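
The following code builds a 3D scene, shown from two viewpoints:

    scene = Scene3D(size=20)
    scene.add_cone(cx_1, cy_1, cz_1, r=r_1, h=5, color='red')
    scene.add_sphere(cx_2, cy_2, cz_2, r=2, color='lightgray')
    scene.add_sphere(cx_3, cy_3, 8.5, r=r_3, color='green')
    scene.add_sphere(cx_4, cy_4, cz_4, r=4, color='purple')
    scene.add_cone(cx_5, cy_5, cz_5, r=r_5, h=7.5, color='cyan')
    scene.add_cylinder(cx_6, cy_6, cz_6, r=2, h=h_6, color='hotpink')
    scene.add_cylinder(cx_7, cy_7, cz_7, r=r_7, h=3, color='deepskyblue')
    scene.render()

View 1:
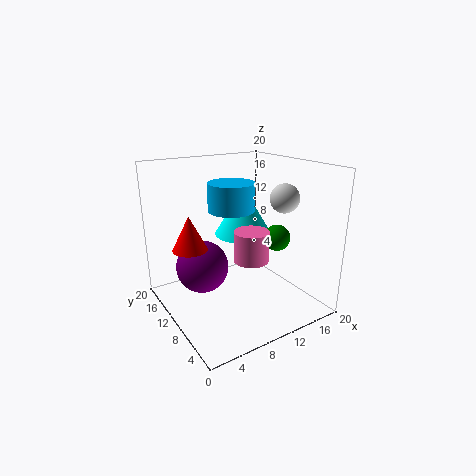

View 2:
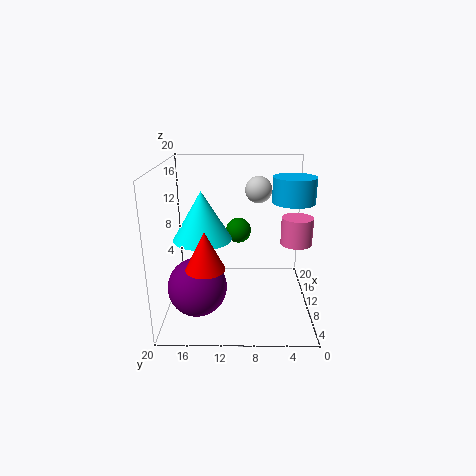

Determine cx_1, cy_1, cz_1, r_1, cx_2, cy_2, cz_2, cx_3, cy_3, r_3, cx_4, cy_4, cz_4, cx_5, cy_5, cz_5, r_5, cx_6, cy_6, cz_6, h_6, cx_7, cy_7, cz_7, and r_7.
cx_1 = 4.5
cy_1 = 14
cz_1 = 8
r_1 = 2.5
cx_2 = 15.5
cy_2 = 7
cz_2 = 15.5
cx_3 = 17
cy_3 = 10
r_3 = 2
cx_4 = 7
cy_4 = 15.5
cz_4 = 4
cx_5 = 14.5
cy_5 = 15.5
cz_5 = 8
r_5 = 4.5
cx_6 = 7
cy_6 = 2.5
cz_6 = 10.5
h_6 = 3.5
cx_7 = 5
cy_7 = 3.5
cz_7 = 16.5
r_7 = 2.5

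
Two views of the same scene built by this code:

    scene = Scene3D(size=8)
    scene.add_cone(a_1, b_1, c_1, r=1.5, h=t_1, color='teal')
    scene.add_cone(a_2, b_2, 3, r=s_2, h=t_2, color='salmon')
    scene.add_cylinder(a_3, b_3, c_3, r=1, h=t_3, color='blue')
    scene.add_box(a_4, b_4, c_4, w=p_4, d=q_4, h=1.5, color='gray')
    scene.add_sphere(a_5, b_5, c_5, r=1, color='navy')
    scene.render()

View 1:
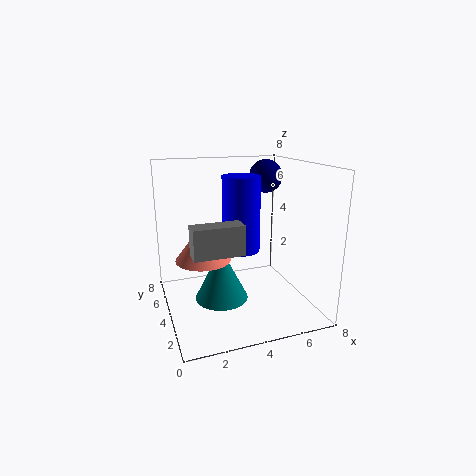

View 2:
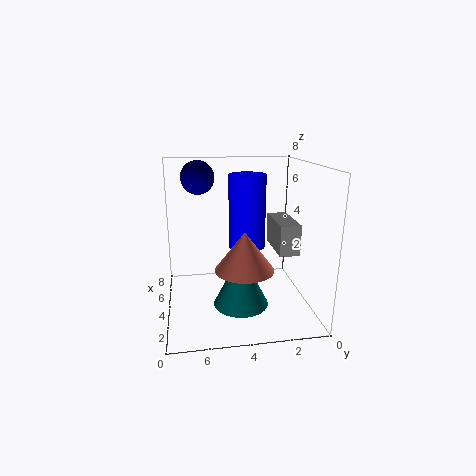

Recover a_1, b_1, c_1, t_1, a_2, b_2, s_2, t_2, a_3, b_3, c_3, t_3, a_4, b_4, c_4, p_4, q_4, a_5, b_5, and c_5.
a_1 = 3; b_1 = 4; c_1 = 0.5; t_1 = 3; a_2 = 2; b_2 = 4; s_2 = 1.5; t_2 = 2; a_3 = 4; b_3 = 3.5; c_3 = 3.5; t_3 = 4; a_4 = 1; b_4 = 1.5; c_4 = 4; p_4 = 2.5; q_4 = 1; a_5 = 6.5; b_5 = 6; c_5 = 7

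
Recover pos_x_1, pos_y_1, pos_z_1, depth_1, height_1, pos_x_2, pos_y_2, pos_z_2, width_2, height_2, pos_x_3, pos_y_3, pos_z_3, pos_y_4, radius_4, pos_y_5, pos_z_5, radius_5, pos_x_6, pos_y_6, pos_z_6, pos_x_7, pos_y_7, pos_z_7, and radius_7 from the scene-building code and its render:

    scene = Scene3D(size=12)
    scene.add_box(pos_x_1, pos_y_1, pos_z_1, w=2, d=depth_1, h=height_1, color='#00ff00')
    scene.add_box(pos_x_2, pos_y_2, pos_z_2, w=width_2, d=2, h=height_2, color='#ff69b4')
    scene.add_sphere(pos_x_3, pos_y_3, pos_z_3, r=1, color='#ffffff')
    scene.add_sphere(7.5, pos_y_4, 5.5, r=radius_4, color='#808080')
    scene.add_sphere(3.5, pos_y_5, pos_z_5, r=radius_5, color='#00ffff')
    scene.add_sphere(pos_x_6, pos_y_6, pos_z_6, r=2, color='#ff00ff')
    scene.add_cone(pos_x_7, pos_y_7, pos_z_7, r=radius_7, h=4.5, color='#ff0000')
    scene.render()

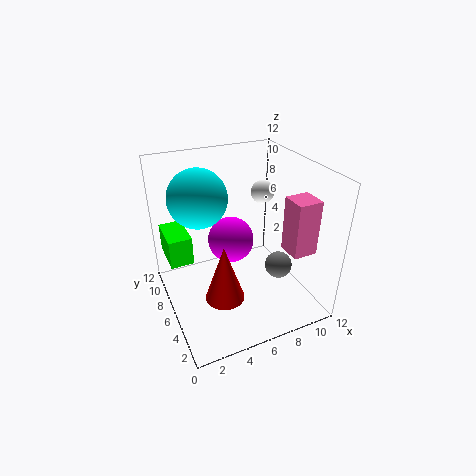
pos_x_1 = 0.5; pos_y_1 = 7.5; pos_z_1 = 3.5; depth_1 = 3.5; height_1 = 2.5; pos_x_2 = 9; pos_y_2 = 2; pos_z_2 = 5.5; width_2 = 2; height_2 = 4.5; pos_x_3 = 9; pos_y_3 = 7.5; pos_z_3 = 9; pos_y_4 = 2; radius_4 = 1; pos_y_5 = 8.5; pos_z_5 = 9; radius_5 = 2.5; pos_x_6 = 6; pos_y_6 = 7.5; pos_z_6 = 5; pos_x_7 = 3.5; pos_y_7 = 3; pos_z_7 = 3; radius_7 = 1.5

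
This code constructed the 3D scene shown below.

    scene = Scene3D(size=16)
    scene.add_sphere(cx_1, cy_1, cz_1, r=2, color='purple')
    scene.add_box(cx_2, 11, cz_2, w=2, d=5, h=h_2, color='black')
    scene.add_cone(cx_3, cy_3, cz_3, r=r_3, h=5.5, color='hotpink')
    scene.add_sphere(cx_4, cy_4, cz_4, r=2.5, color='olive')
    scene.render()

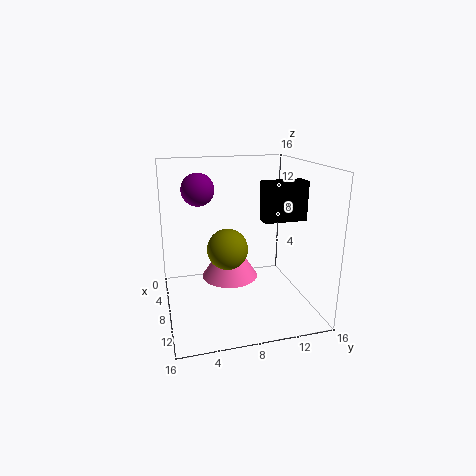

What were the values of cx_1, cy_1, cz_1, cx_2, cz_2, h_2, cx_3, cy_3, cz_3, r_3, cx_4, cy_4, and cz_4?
cx_1 = 2.5
cy_1 = 4.5
cz_1 = 12.5
cx_2 = 6.5
cz_2 = 9.5
h_2 = 4.5
cx_3 = 4
cy_3 = 8
cz_3 = 1.5
r_3 = 3.5
cx_4 = 5
cy_4 = 7.5
cz_4 = 5.5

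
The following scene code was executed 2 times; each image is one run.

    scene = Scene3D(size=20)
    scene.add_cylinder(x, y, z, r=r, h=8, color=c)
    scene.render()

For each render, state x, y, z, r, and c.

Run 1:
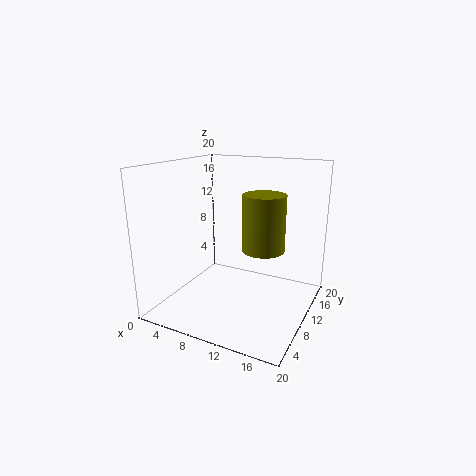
x = 13, y = 12, z = 8, r = 3, c = 'olive'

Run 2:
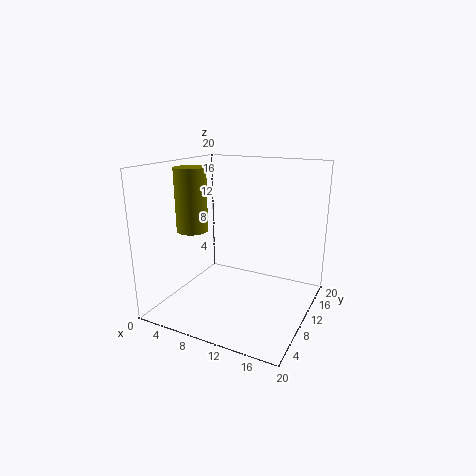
x = 6, y = 5, z = 12, r = 2, c = 'olive'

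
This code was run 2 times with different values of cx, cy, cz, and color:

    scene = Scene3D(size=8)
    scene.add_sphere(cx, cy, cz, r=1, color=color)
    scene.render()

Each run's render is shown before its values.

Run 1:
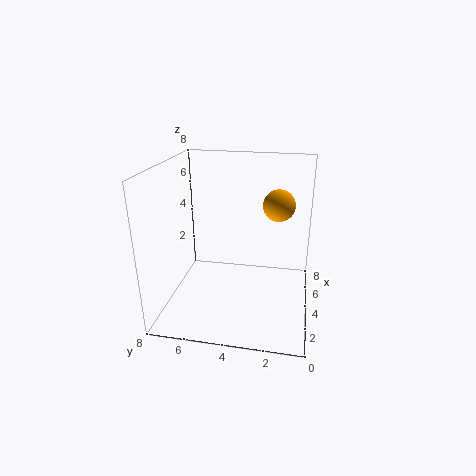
cx = 7; cy = 2; cz = 5; color = 'orange'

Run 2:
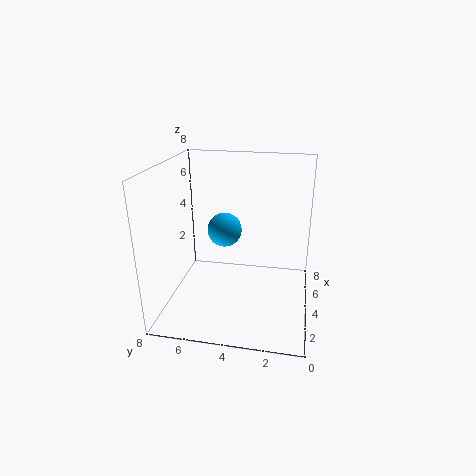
cx = 5; cy = 5; cz = 4; color = 'deepskyblue'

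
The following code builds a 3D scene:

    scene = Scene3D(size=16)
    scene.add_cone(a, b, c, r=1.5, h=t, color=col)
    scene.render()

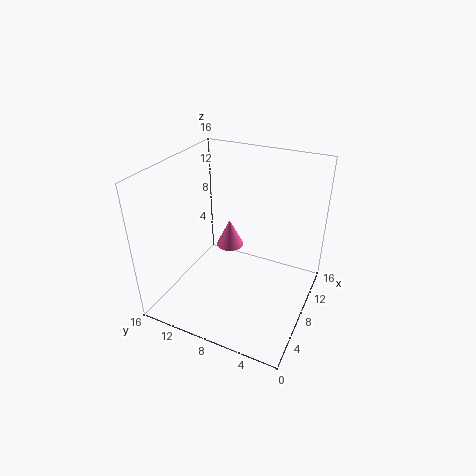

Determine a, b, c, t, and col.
a = 8; b = 9; c = 7; t = 3; col = 'hotpink'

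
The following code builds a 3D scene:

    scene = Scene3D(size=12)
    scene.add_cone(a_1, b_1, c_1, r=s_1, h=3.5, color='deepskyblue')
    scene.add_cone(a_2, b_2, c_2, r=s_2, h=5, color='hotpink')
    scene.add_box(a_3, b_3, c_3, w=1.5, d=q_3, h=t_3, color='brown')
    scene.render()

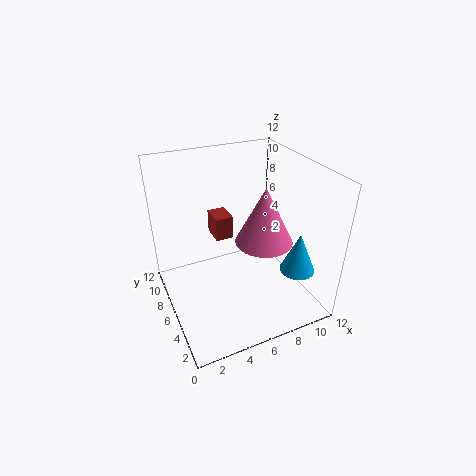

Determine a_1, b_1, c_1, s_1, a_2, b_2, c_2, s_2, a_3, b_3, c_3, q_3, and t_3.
a_1 = 10.5; b_1 = 3.5; c_1 = 3; s_1 = 1.5; a_2 = 8.5; b_2 = 6; c_2 = 5; s_2 = 2.5; a_3 = 4.5; b_3 = 7; c_3 = 5.5; q_3 = 2; t_3 = 2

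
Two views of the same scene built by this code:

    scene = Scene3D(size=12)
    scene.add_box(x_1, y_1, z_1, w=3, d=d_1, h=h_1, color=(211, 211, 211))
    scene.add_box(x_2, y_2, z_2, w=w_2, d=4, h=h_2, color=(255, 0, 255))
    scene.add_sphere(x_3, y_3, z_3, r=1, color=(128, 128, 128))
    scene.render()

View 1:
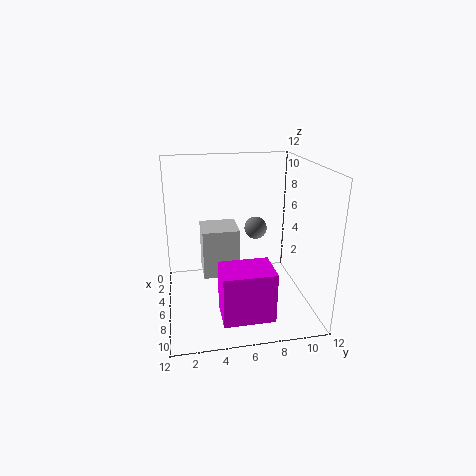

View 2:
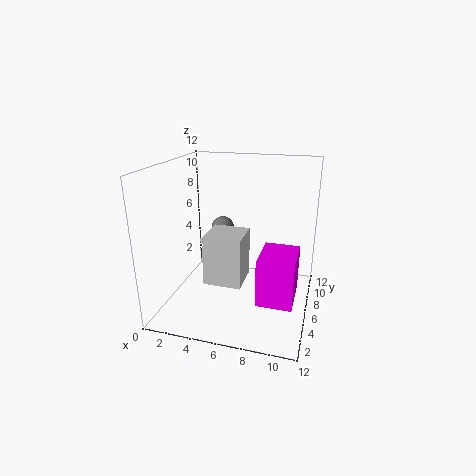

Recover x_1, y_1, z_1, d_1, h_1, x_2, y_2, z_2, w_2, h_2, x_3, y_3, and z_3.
x_1 = 4, y_1 = 3, z_1 = 3, d_1 = 3, h_1 = 4, x_2 = 8, y_2 = 4, z_2 = 1, w_2 = 3, h_2 = 4, x_3 = 4, y_3 = 8, z_3 = 6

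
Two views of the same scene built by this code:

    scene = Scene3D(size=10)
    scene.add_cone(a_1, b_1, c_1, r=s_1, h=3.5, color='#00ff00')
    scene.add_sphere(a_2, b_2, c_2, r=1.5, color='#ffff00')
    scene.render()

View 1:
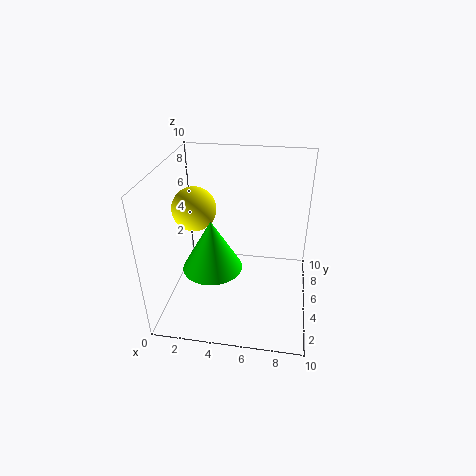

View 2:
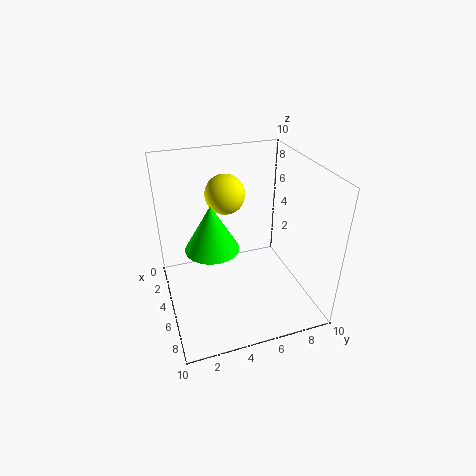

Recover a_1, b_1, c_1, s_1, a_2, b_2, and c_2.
a_1 = 3.5; b_1 = 3.5; c_1 = 3.5; s_1 = 2; a_2 = 2; b_2 = 5; c_2 = 7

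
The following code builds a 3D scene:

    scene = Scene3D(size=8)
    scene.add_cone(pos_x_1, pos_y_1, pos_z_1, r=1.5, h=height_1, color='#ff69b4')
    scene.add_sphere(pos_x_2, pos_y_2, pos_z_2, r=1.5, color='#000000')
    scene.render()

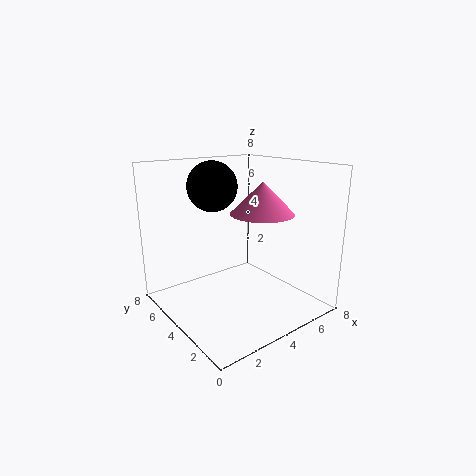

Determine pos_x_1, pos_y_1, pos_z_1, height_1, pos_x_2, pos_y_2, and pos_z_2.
pos_x_1 = 3.5; pos_y_1 = 1.5; pos_z_1 = 6; height_1 = 1.5; pos_x_2 = 4; pos_y_2 = 6.5; pos_z_2 = 6.5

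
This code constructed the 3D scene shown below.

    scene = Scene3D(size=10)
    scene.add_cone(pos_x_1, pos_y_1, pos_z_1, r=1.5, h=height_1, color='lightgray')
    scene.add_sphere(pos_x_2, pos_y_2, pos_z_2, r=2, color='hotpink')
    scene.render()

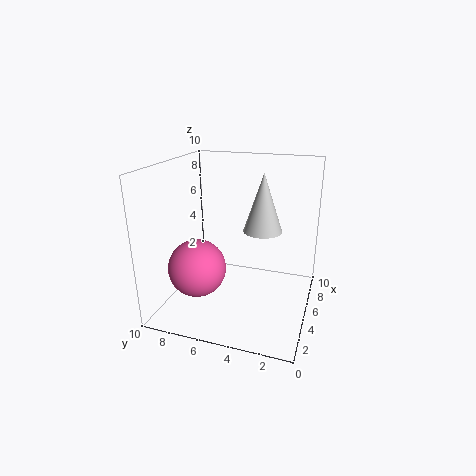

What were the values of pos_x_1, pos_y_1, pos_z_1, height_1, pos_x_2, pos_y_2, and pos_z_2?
pos_x_1 = 8; pos_y_1 = 4; pos_z_1 = 4.5; height_1 = 4.5; pos_x_2 = 3.5; pos_y_2 = 7.5; pos_z_2 = 3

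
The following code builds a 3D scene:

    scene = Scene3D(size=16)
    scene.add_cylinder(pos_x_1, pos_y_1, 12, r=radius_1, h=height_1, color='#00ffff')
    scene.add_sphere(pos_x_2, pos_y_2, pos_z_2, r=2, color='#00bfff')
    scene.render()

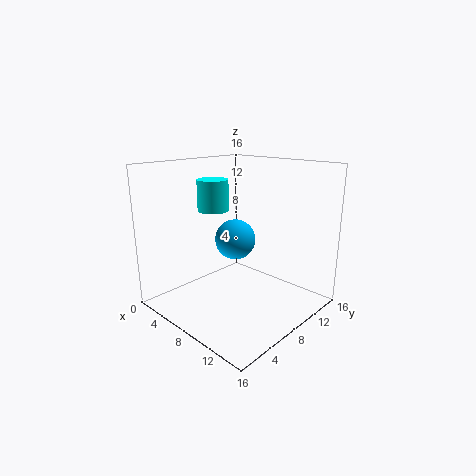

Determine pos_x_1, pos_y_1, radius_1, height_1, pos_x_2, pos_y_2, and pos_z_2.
pos_x_1 = 8.5; pos_y_1 = 4; radius_1 = 1.5; height_1 = 3; pos_x_2 = 10; pos_y_2 = 5.5; pos_z_2 = 9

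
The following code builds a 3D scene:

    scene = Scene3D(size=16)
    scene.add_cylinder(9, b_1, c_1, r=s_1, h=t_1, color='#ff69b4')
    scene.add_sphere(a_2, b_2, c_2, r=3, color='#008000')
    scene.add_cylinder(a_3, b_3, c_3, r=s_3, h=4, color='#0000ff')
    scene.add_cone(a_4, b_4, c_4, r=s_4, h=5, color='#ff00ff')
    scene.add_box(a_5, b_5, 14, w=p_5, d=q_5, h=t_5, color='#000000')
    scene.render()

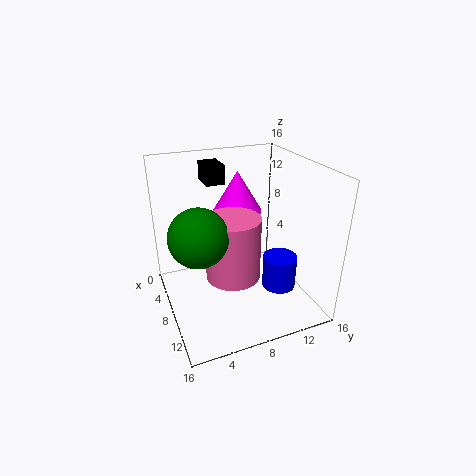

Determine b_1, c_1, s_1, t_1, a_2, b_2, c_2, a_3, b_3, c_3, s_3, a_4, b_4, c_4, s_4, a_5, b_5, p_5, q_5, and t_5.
b_1 = 7
c_1 = 4
s_1 = 3
t_1 = 7
a_2 = 10
b_2 = 3
c_2 = 10
a_3 = 9
b_3 = 13
c_3 = 1
s_3 = 2
a_4 = 3
b_4 = 10
c_4 = 9
s_4 = 3
a_5 = 4
b_5 = 5
p_5 = 3
q_5 = 2
t_5 = 2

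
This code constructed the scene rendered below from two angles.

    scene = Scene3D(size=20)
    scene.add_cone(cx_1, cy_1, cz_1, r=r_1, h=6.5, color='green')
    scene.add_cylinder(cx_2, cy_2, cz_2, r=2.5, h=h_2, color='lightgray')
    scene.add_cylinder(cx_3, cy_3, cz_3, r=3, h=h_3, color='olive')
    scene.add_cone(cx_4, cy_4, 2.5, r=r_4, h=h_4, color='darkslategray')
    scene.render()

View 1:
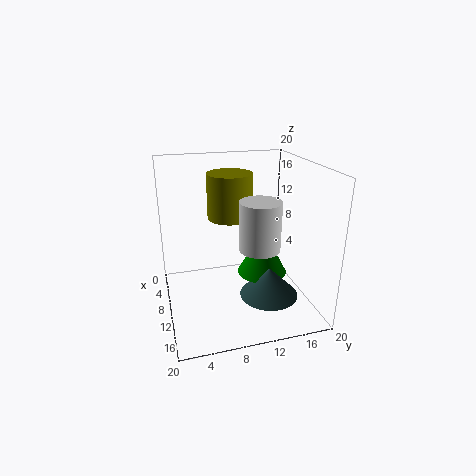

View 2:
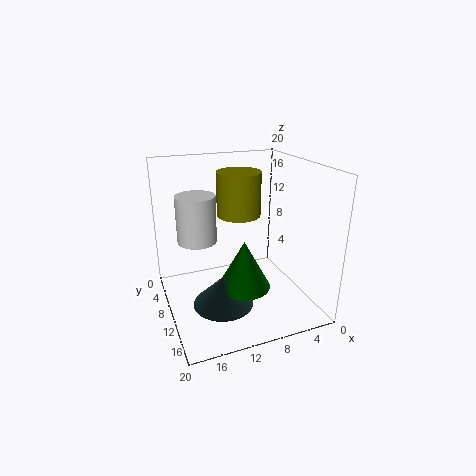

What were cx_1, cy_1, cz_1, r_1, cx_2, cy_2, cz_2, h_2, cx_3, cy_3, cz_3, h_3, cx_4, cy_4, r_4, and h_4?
cx_1 = 10.5, cy_1 = 13.5, cz_1 = 4.5, r_1 = 3.5, cx_2 = 16, cy_2 = 11, cz_2 = 11, h_2 = 6, cx_3 = 9.5, cy_3 = 9, cz_3 = 13, h_3 = 6, cx_4 = 13.5, cy_4 = 13.5, r_4 = 4, h_4 = 4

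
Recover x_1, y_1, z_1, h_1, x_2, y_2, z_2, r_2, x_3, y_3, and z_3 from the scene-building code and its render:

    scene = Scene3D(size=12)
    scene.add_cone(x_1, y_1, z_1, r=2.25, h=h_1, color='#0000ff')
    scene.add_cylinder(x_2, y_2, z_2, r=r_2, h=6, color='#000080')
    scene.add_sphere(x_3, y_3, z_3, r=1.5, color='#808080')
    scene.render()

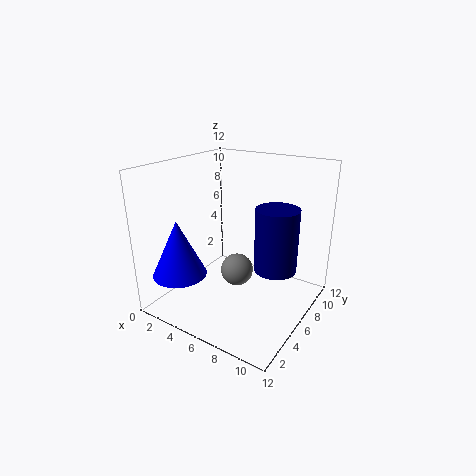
x_1 = 2.25; y_1 = 2.75; z_1 = 3; h_1 = 4.75; x_2 = 7.75; y_2 = 9.75; z_2 = 1.75; r_2 = 2; x_3 = 4.75; y_3 = 7.75; z_3 = 1.75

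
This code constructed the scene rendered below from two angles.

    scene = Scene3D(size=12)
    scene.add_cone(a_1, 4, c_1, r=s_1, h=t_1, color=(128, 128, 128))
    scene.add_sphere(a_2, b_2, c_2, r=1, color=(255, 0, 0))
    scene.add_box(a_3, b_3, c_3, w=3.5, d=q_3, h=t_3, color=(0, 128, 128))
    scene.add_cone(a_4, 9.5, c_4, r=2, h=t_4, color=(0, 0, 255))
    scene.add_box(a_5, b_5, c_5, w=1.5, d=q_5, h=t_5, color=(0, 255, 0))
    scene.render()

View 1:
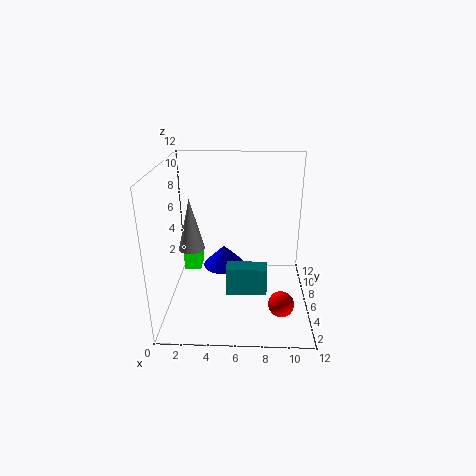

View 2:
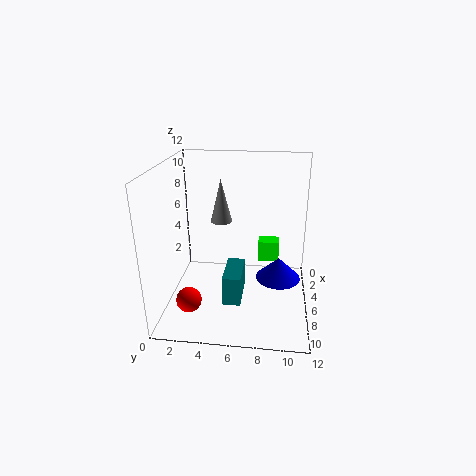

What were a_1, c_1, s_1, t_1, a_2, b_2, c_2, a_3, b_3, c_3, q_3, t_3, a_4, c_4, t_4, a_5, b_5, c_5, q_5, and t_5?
a_1 = 2.5; c_1 = 6; s_1 = 1; t_1 = 4; a_2 = 9.5; b_2 = 2.5; c_2 = 2; a_3 = 5; b_3 = 5; c_3 = 1; q_3 = 1.5; t_3 = 2.5; a_4 = 4.5; c_4 = 1.5; t_4 = 2; a_5 = 1; b_5 = 7.5; c_5 = 2; q_5 = 2; t_5 = 2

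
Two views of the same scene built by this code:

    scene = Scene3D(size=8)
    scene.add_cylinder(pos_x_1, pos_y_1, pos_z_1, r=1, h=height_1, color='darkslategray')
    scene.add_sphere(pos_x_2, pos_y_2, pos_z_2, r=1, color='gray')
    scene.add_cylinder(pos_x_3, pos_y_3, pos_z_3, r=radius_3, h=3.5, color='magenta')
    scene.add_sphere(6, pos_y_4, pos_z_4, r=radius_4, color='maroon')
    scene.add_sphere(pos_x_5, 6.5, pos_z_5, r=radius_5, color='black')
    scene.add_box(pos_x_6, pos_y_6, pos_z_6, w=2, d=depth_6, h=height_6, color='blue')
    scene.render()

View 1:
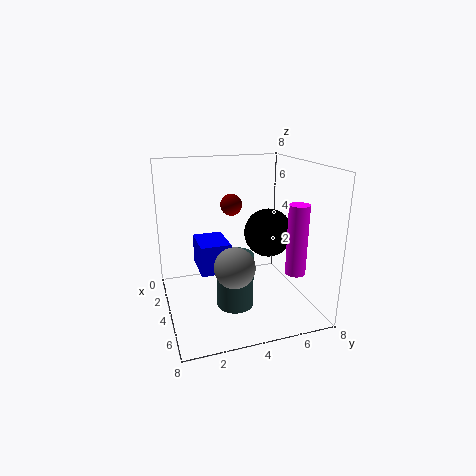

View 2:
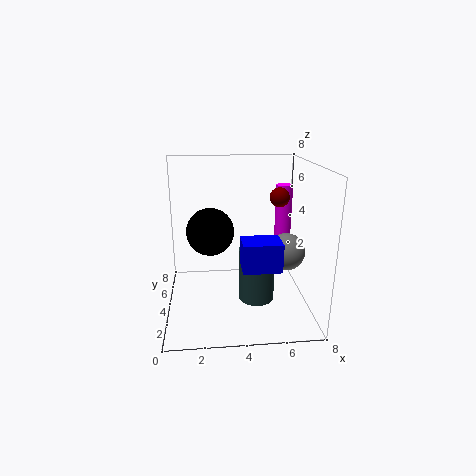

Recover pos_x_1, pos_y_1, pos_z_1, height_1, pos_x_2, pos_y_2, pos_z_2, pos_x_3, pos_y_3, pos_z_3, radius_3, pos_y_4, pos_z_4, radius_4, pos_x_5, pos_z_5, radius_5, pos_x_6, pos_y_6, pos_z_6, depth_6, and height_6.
pos_x_1 = 5, pos_y_1 = 3.5, pos_z_1 = 0.5, height_1 = 3, pos_x_2 = 6.5, pos_y_2 = 3, pos_z_2 = 3.5, pos_x_3 = 7, pos_y_3 = 6, pos_z_3 = 3, radius_3 = 0.5, pos_y_4 = 3, pos_z_4 = 6.5, radius_4 = 0.5, pos_x_5 = 2.5, pos_z_5 = 3.5, radius_5 = 1.5, pos_x_6 = 4, pos_y_6 = 1.5, pos_z_6 = 3, depth_6 = 1.5, height_6 = 1.5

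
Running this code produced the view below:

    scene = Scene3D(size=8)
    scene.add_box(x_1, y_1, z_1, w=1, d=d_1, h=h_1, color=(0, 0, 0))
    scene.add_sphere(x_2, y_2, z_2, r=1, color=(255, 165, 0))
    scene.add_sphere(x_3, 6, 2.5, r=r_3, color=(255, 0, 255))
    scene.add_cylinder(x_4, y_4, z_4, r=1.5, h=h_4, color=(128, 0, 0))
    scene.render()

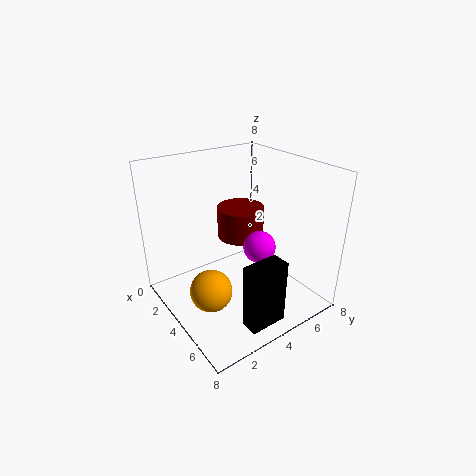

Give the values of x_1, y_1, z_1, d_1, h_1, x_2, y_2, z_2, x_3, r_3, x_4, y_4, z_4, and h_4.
x_1 = 6.5
y_1 = 2.5
z_1 = 0.5
d_1 = 2
h_1 = 3.5
x_2 = 6
y_2 = 1
z_2 = 3
x_3 = 3.5
r_3 = 1
x_4 = 1.5
y_4 = 6
z_4 = 2.5
h_4 = 2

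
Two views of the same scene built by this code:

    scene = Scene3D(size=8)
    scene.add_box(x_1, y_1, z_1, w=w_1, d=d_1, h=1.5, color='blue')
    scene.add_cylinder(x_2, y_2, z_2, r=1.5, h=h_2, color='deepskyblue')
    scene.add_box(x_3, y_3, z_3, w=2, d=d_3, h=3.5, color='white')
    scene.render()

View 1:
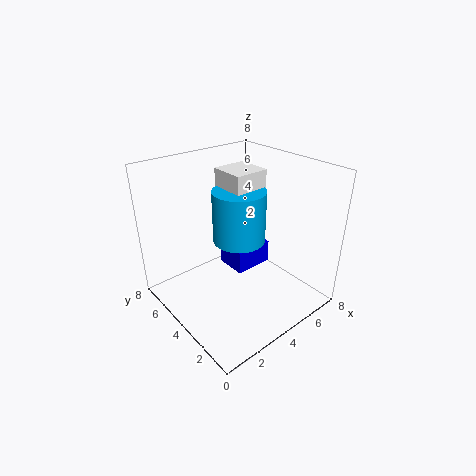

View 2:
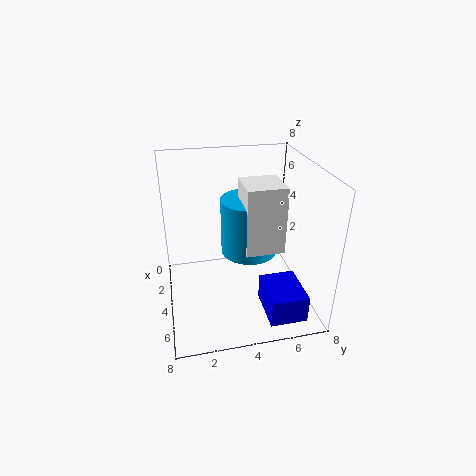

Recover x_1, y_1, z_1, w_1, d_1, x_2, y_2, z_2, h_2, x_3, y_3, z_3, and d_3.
x_1 = 5, y_1 = 5, z_1 = 0.5, w_1 = 2.5, d_1 = 2, x_2 = 4.5, y_2 = 4.5, z_2 = 3.5, h_2 = 3, x_3 = 4, y_3 = 4, z_3 = 4, d_3 = 2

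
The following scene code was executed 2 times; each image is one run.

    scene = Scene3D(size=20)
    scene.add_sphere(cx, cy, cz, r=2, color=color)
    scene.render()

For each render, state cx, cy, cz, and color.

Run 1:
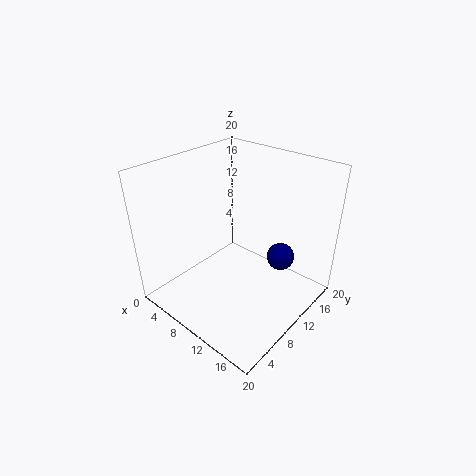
cx = 14
cy = 15
cz = 6
color = 'navy'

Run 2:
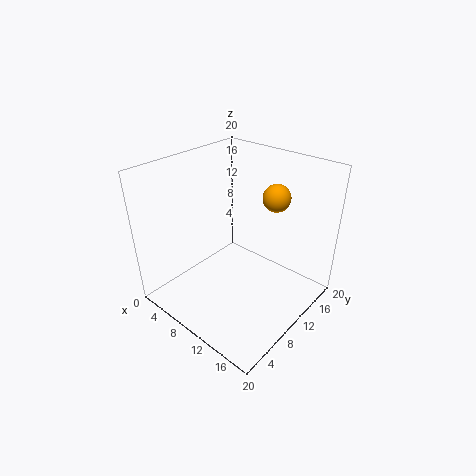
cx = 12
cy = 16
cz = 14.5
color = 'orange'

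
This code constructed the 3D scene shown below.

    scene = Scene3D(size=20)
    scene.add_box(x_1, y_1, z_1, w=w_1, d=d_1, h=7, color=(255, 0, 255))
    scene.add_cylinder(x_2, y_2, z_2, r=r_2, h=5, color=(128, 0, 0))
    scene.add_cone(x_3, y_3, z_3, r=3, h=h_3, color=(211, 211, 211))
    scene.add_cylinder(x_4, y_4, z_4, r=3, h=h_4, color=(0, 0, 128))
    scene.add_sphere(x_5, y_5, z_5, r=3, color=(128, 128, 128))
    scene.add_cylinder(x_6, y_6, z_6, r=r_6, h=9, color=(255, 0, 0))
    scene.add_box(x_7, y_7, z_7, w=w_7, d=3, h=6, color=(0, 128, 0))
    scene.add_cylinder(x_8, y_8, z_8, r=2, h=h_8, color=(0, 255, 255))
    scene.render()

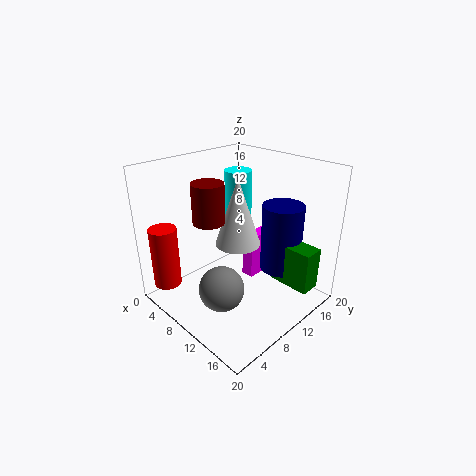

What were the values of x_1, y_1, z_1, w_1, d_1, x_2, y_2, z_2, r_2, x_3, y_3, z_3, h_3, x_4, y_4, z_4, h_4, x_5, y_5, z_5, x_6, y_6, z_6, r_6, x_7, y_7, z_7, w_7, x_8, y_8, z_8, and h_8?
x_1 = 7; y_1 = 14; z_1 = 1; w_1 = 2; d_1 = 5; x_2 = 10; y_2 = 5; z_2 = 14; r_2 = 2; x_3 = 11; y_3 = 9; z_3 = 10; h_3 = 9; x_4 = 13; y_4 = 16; z_4 = 4; h_4 = 10; x_5 = 12; y_5 = 5; z_5 = 5; x_6 = 2; y_6 = 3; z_6 = 2; r_6 = 2; x_7 = 13; y_7 = 14; z_7 = 3; w_7 = 6; x_8 = 6; y_8 = 14; z_8 = 8; h_8 = 10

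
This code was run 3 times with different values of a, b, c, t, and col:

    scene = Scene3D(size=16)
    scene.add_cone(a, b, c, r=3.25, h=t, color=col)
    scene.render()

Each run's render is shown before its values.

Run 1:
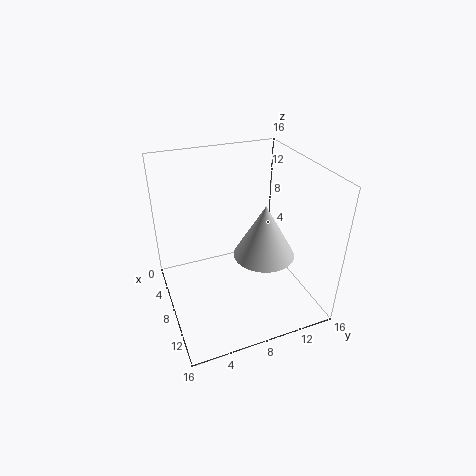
a = 10.5; b = 10; c = 7; t = 5.75; col = 'lightgray'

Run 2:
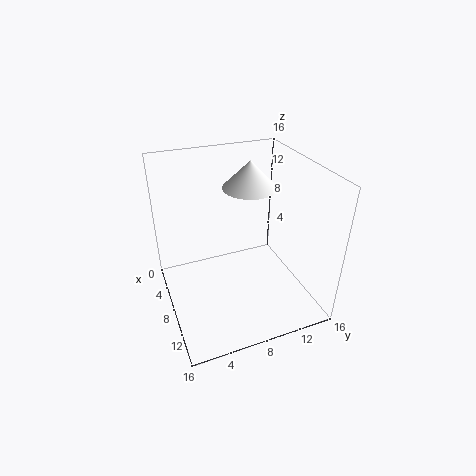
a = 4.25; b = 11; c = 12; t = 3.25; col = 'white'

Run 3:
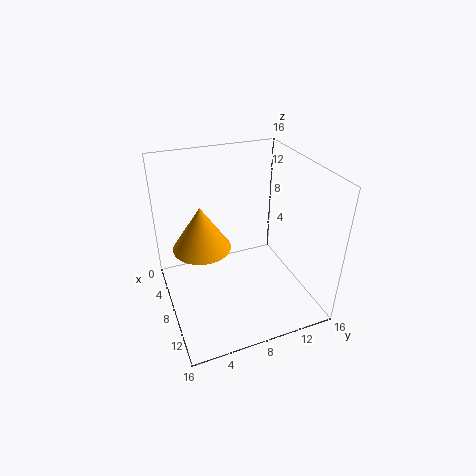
a = 6.5; b = 4.25; c = 6.75; t = 5; col = 'orange'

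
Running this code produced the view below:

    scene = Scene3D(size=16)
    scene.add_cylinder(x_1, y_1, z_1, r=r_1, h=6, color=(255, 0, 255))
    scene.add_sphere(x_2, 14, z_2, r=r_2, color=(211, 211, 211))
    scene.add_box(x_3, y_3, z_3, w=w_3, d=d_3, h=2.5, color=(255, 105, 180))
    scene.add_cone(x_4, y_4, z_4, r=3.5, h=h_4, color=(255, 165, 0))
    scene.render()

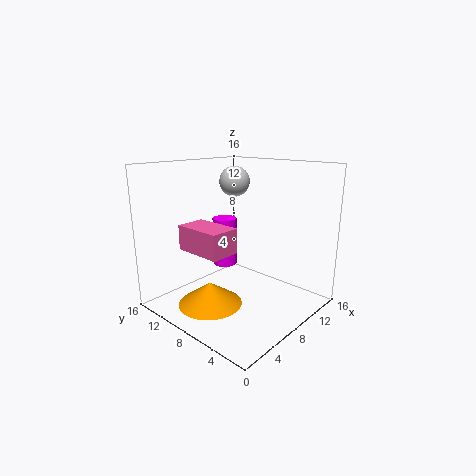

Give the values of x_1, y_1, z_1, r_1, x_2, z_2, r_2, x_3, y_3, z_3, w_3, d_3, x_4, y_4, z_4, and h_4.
x_1 = 10.5
y_1 = 12.5
z_1 = 3
r_1 = 1.5
x_2 = 14
z_2 = 13
r_2 = 2
x_3 = 1.5
y_3 = 5
z_3 = 8
w_3 = 3
d_3 = 5
x_4 = 4.5
y_4 = 9
z_4 = 1
h_4 = 2.5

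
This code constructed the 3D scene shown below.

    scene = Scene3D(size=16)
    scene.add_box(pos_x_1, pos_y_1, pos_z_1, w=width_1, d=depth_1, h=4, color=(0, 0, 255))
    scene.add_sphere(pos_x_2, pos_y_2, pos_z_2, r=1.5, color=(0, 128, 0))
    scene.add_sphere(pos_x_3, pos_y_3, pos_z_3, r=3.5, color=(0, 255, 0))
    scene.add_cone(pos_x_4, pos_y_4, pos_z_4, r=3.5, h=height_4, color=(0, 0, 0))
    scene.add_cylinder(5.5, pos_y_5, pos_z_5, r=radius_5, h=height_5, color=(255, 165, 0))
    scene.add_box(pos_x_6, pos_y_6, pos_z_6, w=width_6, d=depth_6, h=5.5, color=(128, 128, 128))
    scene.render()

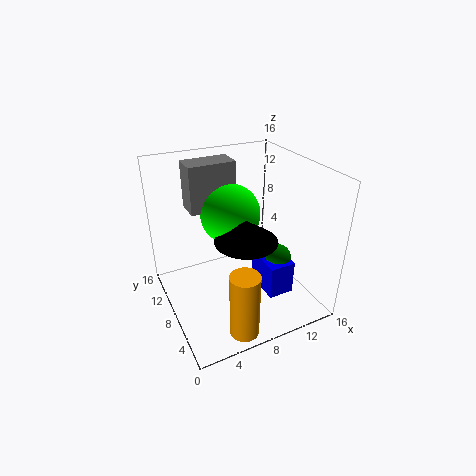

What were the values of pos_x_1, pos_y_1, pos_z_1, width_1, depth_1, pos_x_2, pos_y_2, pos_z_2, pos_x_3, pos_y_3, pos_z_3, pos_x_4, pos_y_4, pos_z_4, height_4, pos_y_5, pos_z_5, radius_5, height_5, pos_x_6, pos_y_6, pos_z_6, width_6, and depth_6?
pos_x_1 = 10.5, pos_y_1 = 4.5, pos_z_1 = 1, width_1 = 3, depth_1 = 4.5, pos_x_2 = 12.5, pos_y_2 = 6.5, pos_z_2 = 5, pos_x_3 = 8.5, pos_y_3 = 11, pos_z_3 = 9.5, pos_x_4 = 8.5, pos_y_4 = 7, pos_z_4 = 8, height_4 = 2.5, pos_y_5 = 1.5, pos_z_5 = 1, radius_5 = 1.5, height_5 = 7, pos_x_6 = 4, pos_y_6 = 11.5, pos_z_6 = 10, width_6 = 5.5, depth_6 = 3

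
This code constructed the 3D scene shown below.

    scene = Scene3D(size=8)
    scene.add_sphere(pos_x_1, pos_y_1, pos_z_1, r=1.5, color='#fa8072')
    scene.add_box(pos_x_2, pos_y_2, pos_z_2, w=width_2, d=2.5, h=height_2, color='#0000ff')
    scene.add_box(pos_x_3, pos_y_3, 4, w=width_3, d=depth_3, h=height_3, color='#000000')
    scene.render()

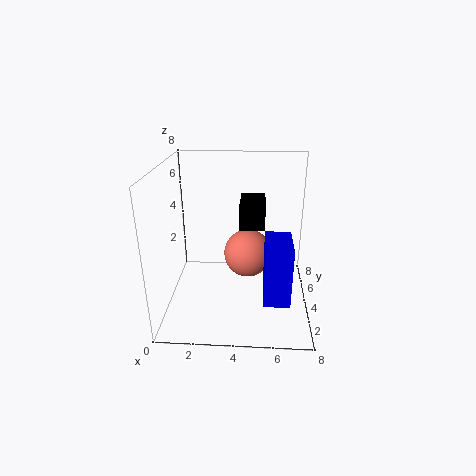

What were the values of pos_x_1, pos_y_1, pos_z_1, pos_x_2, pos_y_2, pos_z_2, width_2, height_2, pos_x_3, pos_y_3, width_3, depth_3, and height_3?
pos_x_1 = 4.5
pos_y_1 = 6
pos_z_1 = 2
pos_x_2 = 5.5
pos_y_2 = 2.5
pos_z_2 = 0.5
width_2 = 1.5
height_2 = 3.5
pos_x_3 = 4
pos_y_3 = 5
width_3 = 1.5
depth_3 = 2.5
height_3 = 1.5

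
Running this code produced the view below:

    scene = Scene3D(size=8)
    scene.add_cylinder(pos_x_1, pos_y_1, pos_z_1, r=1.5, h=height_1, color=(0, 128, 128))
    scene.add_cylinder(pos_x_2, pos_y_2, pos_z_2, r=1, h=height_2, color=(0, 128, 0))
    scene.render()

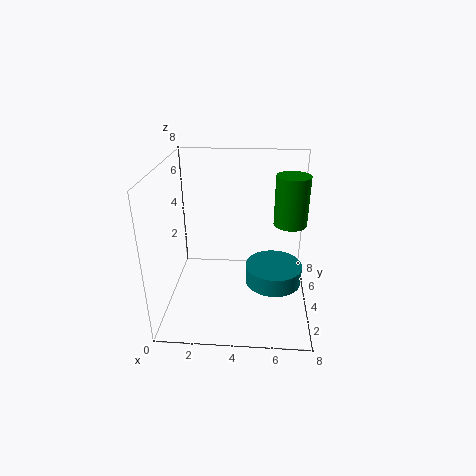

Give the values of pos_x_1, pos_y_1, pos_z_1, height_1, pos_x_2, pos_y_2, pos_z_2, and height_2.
pos_x_1 = 6, pos_y_1 = 3, pos_z_1 = 2, height_1 = 1, pos_x_2 = 7, pos_y_2 = 6, pos_z_2 = 4, height_2 = 3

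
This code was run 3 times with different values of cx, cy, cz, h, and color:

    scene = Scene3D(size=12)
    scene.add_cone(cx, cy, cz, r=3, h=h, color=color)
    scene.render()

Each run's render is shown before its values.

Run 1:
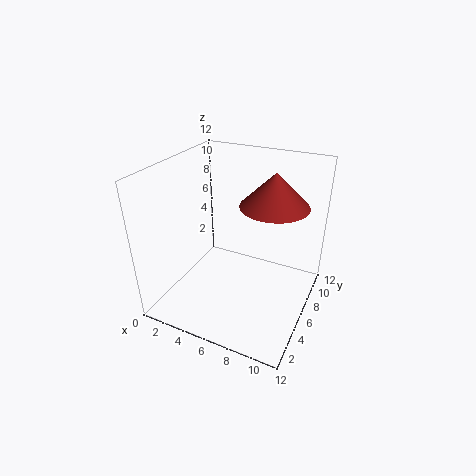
cx = 8; cy = 9; cz = 8; h = 3; color = 'brown'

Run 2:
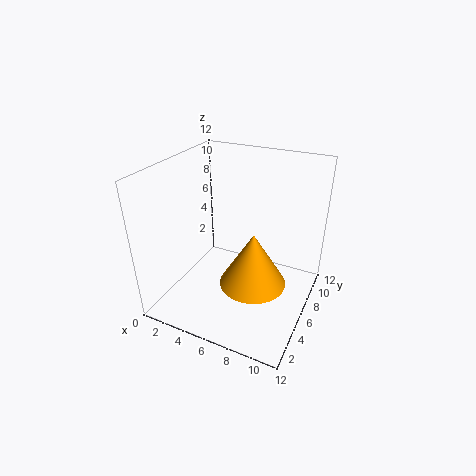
cx = 7; cy = 7; cz = 1; h = 5; color = 'orange'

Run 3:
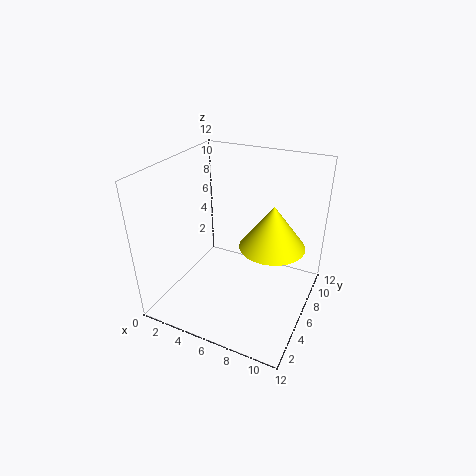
cx = 8; cy = 9; cz = 4; h = 4; color = 'yellow'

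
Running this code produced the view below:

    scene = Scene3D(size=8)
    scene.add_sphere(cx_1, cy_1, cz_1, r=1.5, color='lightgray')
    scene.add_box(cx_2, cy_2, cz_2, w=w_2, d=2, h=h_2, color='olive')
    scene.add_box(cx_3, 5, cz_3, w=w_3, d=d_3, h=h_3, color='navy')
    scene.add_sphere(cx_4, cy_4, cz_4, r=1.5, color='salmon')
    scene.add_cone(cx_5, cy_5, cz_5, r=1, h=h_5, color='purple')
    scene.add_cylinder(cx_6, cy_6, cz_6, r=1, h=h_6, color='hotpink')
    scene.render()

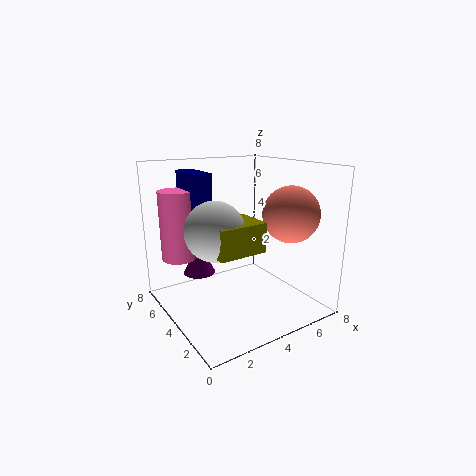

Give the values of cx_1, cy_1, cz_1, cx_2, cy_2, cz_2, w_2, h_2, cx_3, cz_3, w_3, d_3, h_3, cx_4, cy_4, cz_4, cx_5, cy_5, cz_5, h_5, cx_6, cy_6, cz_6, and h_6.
cx_1 = 2
cy_1 = 3
cz_1 = 5
cx_2 = 1.5
cy_2 = 1.5
cz_2 = 4
w_2 = 2.5
h_2 = 1.5
cx_3 = 2
cz_3 = 5
w_3 = 1
d_3 = 2.5
h_3 = 2.5
cx_4 = 6
cy_4 = 2
cz_4 = 5.5
cx_5 = 3
cy_5 = 7
cz_5 = 1
h_5 = 2
cx_6 = 1.5
cy_6 = 6.5
cz_6 = 2.5
h_6 = 4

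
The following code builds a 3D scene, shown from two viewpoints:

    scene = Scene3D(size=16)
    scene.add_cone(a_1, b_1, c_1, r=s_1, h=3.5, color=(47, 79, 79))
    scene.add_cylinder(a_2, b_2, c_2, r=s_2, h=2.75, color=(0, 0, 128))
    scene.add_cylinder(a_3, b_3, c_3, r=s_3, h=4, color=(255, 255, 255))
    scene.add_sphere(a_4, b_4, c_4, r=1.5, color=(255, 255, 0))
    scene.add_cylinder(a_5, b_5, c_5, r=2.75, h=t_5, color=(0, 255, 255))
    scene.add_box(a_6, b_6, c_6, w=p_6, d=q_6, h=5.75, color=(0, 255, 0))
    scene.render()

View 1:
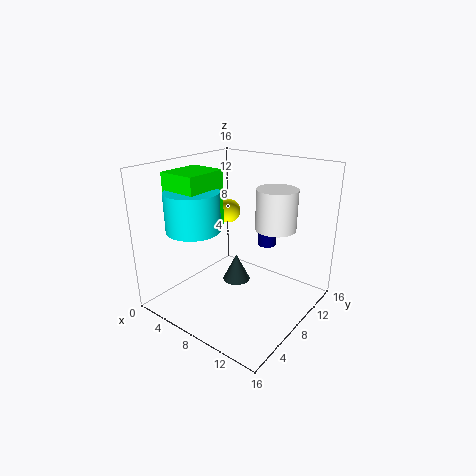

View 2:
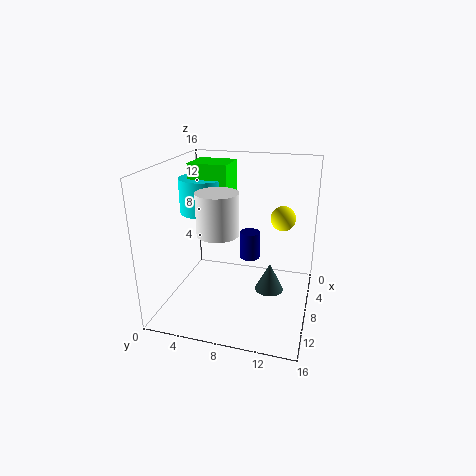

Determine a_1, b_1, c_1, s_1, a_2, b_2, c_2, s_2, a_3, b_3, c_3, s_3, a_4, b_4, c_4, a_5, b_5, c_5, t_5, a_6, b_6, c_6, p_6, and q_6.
a_1 = 5.25; b_1 = 11.25; c_1 = 0.25; s_1 = 1.75; a_2 = 10.5; b_2 = 10; c_2 = 7.25; s_2 = 1; a_3 = 13; b_3 = 7.5; c_3 = 10.5; s_3 = 2; a_4 = 3.25; b_4 = 12.25; c_4 = 9; a_5 = 6; b_5 = 3.25; c_5 = 10; t_5 = 4; a_6 = 3.25; b_6 = 2; c_6 = 10; p_6 = 4; q_6 = 4.5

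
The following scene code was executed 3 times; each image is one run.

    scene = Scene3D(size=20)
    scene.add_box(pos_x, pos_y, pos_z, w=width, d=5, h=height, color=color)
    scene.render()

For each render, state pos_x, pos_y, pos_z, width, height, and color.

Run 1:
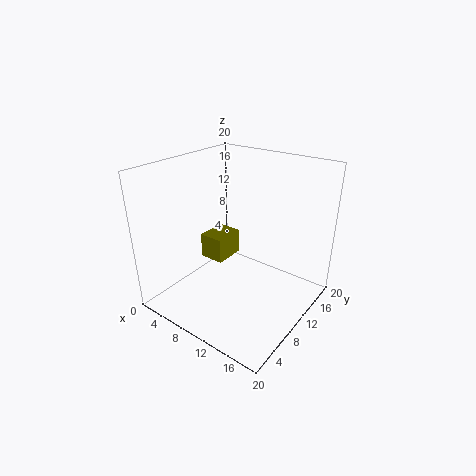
pos_x = 1; pos_y = 12; pos_z = 3; width = 4; height = 4; color = 'olive'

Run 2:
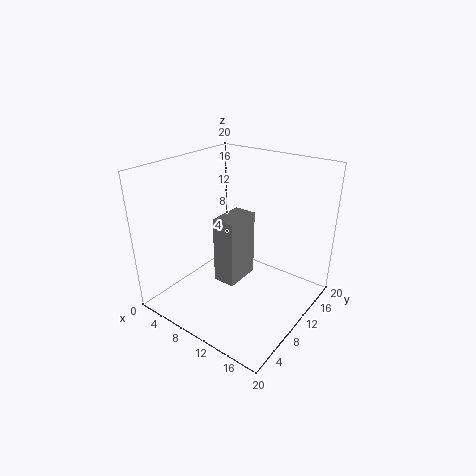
pos_x = 9; pos_y = 6; pos_z = 5; width = 3; height = 9; color = 'gray'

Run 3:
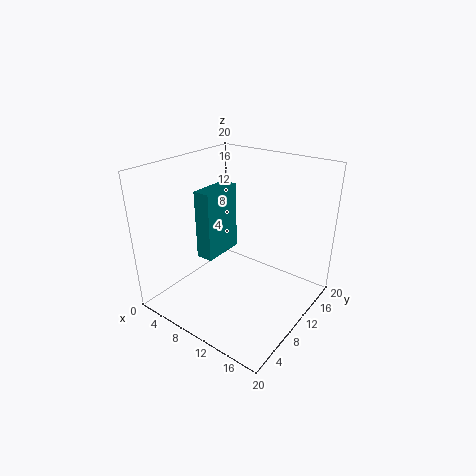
pos_x = 10; pos_y = 2; pos_z = 11; width = 2; height = 8; color = 'teal'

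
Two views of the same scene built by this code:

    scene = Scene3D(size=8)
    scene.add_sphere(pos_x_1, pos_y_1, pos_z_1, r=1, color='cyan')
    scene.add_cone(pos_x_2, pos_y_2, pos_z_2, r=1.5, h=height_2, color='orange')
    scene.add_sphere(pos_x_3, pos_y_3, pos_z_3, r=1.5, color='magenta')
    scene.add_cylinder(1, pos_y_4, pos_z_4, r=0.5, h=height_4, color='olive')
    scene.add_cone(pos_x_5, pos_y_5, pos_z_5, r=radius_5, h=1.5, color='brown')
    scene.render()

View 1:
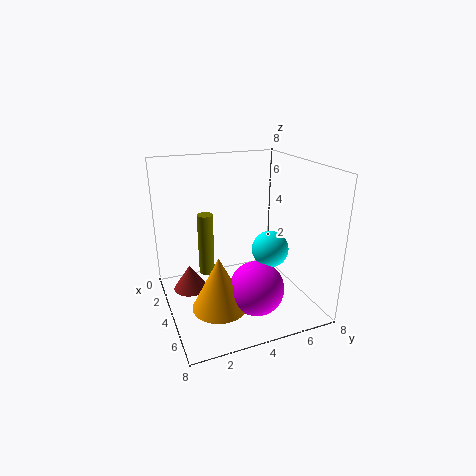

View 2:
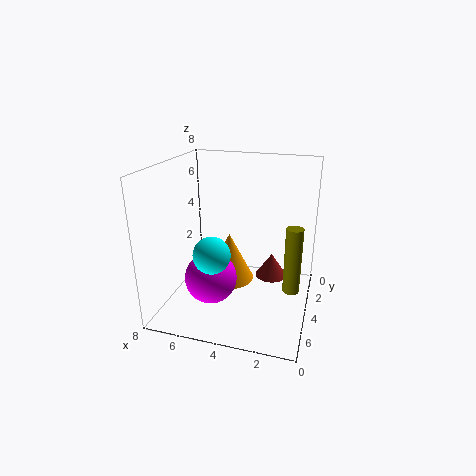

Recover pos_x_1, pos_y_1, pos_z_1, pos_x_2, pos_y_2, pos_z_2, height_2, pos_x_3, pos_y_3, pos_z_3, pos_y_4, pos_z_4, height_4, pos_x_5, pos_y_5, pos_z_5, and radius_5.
pos_x_1 = 5, pos_y_1 = 5.5, pos_z_1 = 3.5, pos_x_2 = 5, pos_y_2 = 2.5, pos_z_2 = 0.5, height_2 = 3, pos_x_3 = 5.5, pos_y_3 = 4.5, pos_z_3 = 1.5, pos_y_4 = 3, pos_z_4 = 0.5, height_4 = 4, pos_x_5 = 2.5, pos_y_5 = 1.5, pos_z_5 = 0.5, radius_5 = 1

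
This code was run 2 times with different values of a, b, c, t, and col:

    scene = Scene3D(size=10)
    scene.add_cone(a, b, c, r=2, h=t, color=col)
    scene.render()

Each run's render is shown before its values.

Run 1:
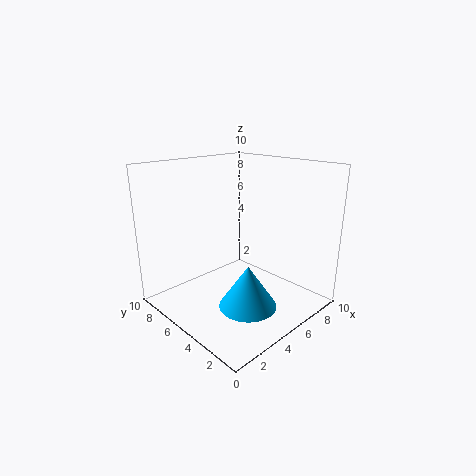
a = 4.5; b = 3.5; c = 0.5; t = 3; col = 'deepskyblue'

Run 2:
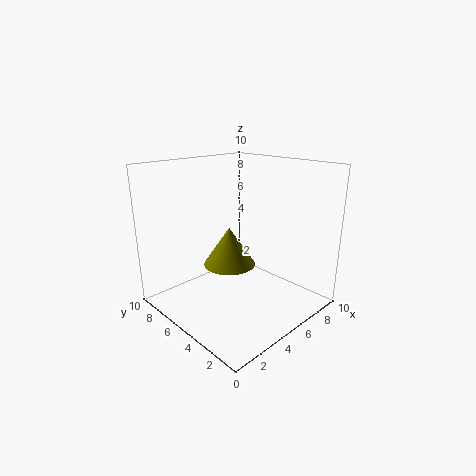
a = 6; b = 7; c = 2; t = 3; col = 'olive'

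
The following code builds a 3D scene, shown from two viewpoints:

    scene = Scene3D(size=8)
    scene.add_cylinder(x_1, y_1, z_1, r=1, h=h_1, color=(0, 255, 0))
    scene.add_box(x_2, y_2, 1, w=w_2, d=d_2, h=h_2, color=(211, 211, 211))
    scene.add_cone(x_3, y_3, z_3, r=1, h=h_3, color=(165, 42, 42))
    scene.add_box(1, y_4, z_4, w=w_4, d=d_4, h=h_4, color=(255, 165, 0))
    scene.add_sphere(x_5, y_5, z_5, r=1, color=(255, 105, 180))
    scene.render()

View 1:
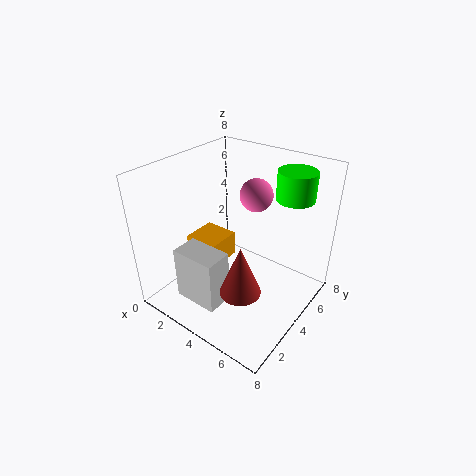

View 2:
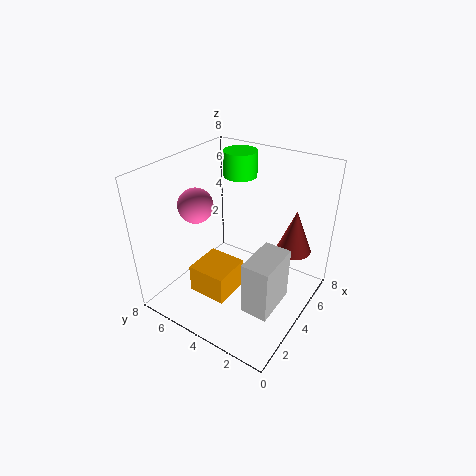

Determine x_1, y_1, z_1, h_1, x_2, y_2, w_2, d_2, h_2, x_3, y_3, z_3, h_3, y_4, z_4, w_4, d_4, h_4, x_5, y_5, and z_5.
x_1 = 6.5, y_1 = 5.5, z_1 = 6.5, h_1 = 1.5, x_2 = 2, y_2 = 1, w_2 = 2.5, d_2 = 1.5, h_2 = 3, x_3 = 6, y_3 = 1.5, z_3 = 3, h_3 = 2.5, y_4 = 3, z_4 = 2, w_4 = 2, d_4 = 2, h_4 = 1.5, x_5 = 3.5, y_5 = 6.5, z_5 = 5.5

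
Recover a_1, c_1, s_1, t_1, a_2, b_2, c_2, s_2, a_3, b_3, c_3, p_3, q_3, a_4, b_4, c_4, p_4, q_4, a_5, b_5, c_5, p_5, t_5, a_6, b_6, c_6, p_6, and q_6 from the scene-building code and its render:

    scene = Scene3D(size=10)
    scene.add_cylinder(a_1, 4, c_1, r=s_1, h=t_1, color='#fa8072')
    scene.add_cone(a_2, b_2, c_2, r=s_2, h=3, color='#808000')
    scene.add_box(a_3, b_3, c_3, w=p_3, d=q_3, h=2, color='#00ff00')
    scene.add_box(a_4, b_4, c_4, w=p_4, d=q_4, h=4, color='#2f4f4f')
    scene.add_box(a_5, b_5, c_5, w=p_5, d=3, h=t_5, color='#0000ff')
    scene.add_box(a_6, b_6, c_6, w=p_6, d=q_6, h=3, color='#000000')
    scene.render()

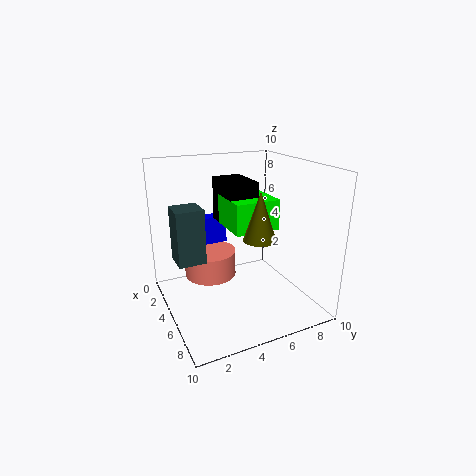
a_1 = 2, c_1 = 1, s_1 = 2, t_1 = 2, a_2 = 8, b_2 = 5, c_2 = 6, s_2 = 1, a_3 = 4, b_3 = 4, c_3 = 6, p_3 = 3, q_3 = 3, a_4 = 2, b_4 = 1, c_4 = 3, p_4 = 2, q_4 = 2, a_5 = 2, b_5 = 2, c_5 = 4, p_5 = 1, t_5 = 2, a_6 = 3, b_6 = 4, c_6 = 6, p_6 = 3, q_6 = 2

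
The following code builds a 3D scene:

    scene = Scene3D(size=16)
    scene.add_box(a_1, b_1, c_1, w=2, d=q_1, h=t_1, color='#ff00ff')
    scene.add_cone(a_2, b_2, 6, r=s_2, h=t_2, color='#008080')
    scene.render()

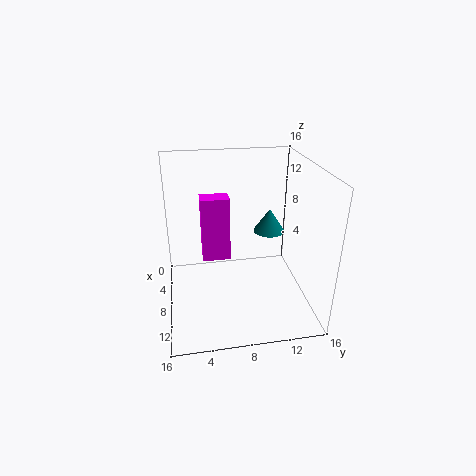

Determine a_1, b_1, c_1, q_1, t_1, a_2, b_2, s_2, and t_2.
a_1 = 7, b_1 = 4, c_1 = 6, q_1 = 3, t_1 = 7, a_2 = 3, b_2 = 13, s_2 = 2, t_2 = 3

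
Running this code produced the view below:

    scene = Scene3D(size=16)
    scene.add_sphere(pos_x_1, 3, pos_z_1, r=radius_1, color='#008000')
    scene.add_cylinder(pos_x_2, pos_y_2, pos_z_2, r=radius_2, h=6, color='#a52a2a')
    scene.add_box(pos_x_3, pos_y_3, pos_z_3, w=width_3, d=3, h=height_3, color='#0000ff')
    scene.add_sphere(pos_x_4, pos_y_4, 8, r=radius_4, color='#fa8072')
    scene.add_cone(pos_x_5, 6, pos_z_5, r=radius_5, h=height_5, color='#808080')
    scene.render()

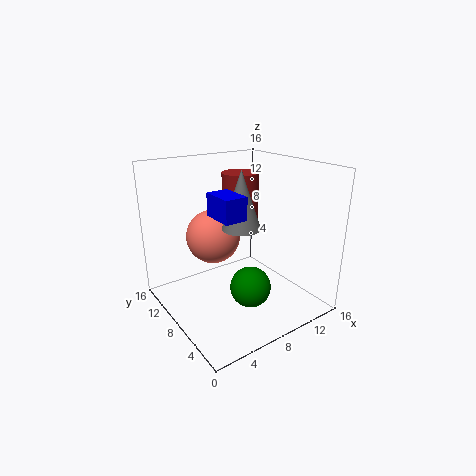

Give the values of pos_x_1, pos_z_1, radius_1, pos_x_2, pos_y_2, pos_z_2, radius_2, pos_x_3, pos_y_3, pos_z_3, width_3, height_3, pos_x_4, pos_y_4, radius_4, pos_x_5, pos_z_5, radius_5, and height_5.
pos_x_1 = 6; pos_z_1 = 5; radius_1 = 2; pos_x_2 = 9; pos_y_2 = 9; pos_z_2 = 9; radius_2 = 2; pos_x_3 = 2; pos_y_3 = 1; pos_z_3 = 13; width_3 = 2; height_3 = 2; pos_x_4 = 6; pos_y_4 = 10; radius_4 = 3; pos_x_5 = 7; pos_z_5 = 10; radius_5 = 2; height_5 = 6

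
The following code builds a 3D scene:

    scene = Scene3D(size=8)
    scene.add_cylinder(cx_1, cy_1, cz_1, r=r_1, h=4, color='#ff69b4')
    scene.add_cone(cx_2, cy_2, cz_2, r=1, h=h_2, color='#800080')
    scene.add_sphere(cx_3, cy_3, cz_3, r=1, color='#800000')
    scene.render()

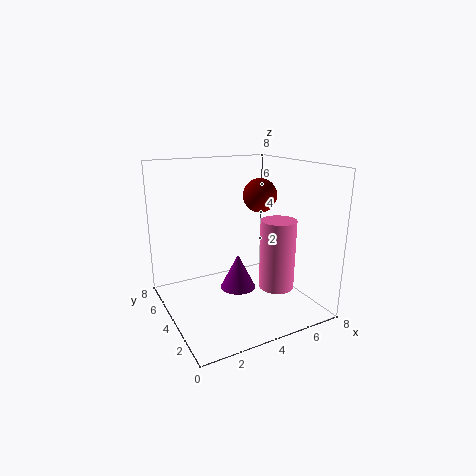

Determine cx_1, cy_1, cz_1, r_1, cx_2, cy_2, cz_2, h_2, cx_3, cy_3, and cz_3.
cx_1 = 6, cy_1 = 3, cz_1 = 1, r_1 = 1, cx_2 = 4, cy_2 = 4, cz_2 = 1, h_2 = 2, cx_3 = 6, cy_3 = 5, cz_3 = 6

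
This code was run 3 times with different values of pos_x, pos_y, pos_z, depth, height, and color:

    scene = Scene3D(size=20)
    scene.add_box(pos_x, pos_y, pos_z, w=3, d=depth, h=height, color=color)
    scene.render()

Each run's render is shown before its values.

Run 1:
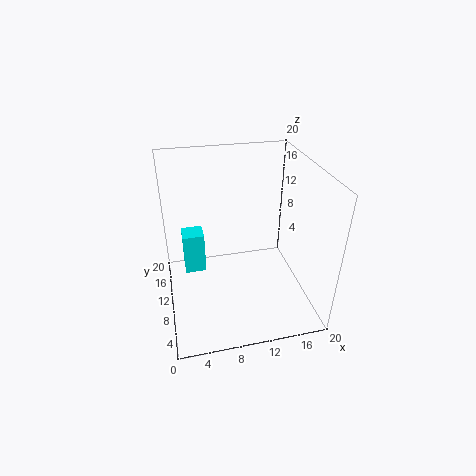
pos_x = 2.5, pos_y = 11.5, pos_z = 4, depth = 3, height = 6, color = 'cyan'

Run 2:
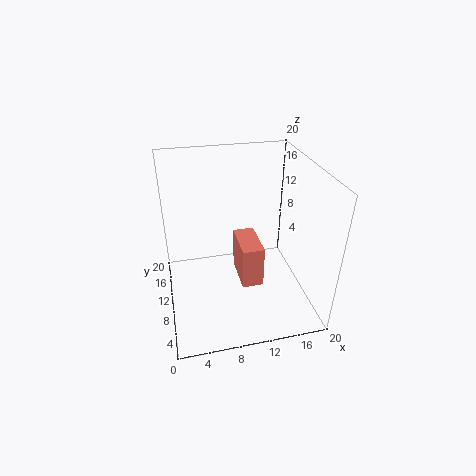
pos_x = 10, pos_y = 7, pos_z = 3.5, depth = 6, height = 6, color = 'salmon'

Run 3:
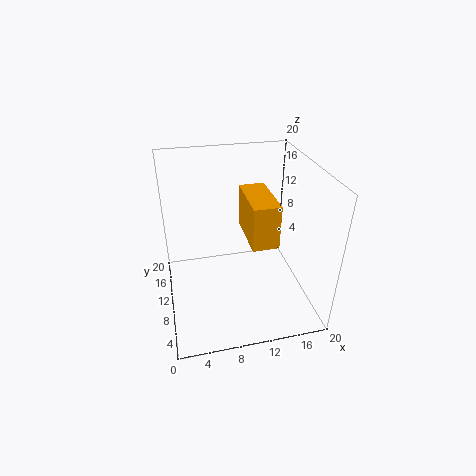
pos_x = 9.5, pos_y = 1, pos_z = 14, depth = 6.5, height = 5, color = 'orange'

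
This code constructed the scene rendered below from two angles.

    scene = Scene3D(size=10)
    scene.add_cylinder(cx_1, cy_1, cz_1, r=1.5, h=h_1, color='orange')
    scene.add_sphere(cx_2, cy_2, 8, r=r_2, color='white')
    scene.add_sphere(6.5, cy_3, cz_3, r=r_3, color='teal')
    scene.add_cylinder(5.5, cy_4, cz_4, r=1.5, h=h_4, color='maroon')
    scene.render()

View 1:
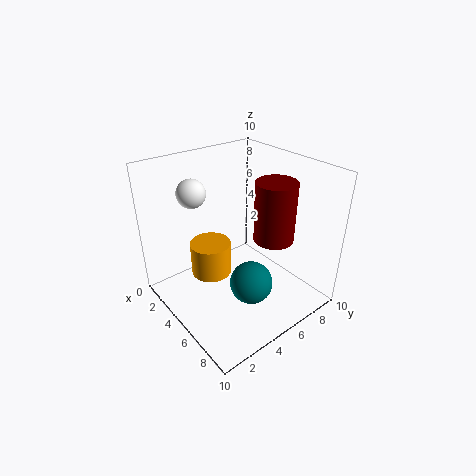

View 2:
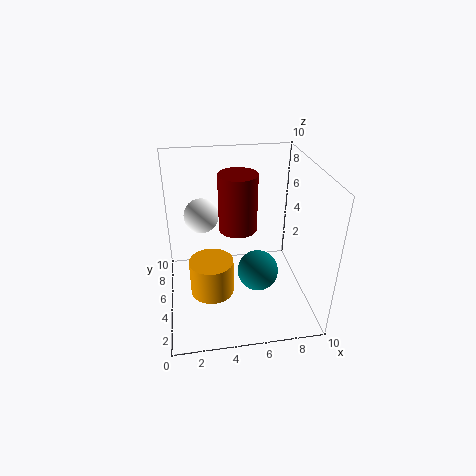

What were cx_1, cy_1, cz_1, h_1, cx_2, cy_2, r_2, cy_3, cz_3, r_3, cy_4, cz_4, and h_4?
cx_1 = 3; cy_1 = 4; cz_1 = 1.5; h_1 = 2.5; cx_2 = 2.5; cy_2 = 3; r_2 = 1; cy_3 = 5; cz_3 = 2; r_3 = 1.5; cy_4 = 8; cz_4 = 4; h_4 = 4.5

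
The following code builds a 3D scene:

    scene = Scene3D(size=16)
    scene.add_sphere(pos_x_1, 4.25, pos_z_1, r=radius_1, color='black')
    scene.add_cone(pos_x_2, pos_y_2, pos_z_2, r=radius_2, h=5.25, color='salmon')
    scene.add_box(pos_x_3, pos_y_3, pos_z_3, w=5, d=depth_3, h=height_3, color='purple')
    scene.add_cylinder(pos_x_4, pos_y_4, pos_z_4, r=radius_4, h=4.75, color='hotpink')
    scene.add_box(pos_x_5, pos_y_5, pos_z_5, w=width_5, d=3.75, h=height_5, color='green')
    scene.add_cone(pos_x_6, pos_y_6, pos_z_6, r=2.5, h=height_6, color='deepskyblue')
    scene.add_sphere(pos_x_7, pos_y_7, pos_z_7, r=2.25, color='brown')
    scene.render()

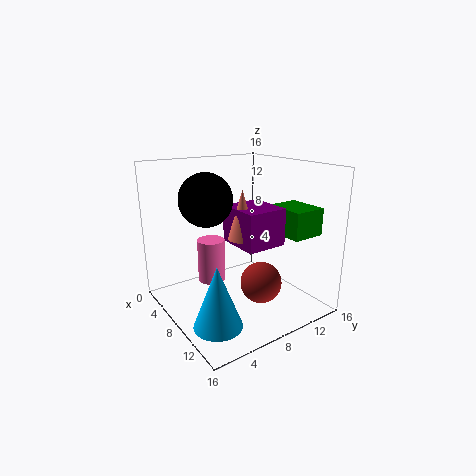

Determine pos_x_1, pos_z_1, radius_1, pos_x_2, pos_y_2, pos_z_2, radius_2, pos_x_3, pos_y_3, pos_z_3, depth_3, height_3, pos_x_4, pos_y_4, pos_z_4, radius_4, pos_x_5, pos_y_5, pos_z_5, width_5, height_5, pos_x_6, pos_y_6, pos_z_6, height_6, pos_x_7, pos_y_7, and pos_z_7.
pos_x_1 = 7.75, pos_z_1 = 12.75, radius_1 = 2.75, pos_x_2 = 9.5, pos_y_2 = 7.5, pos_z_2 = 8.5, radius_2 = 1.5, pos_x_3 = 7, pos_y_3 = 6.75, pos_z_3 = 7.75, depth_3 = 4.5, height_3 = 4, pos_x_4 = 6.75, pos_y_4 = 5.25, pos_z_4 = 3.25, radius_4 = 1.5, pos_x_5 = 9, pos_y_5 = 11.5, pos_z_5 = 8.5, width_5 = 4.5, height_5 = 3, pos_x_6 = 11.75, pos_y_6 = 3, pos_z_6 = 0.75, height_6 = 6.5, pos_x_7 = 11, pos_y_7 = 9, pos_z_7 = 3.5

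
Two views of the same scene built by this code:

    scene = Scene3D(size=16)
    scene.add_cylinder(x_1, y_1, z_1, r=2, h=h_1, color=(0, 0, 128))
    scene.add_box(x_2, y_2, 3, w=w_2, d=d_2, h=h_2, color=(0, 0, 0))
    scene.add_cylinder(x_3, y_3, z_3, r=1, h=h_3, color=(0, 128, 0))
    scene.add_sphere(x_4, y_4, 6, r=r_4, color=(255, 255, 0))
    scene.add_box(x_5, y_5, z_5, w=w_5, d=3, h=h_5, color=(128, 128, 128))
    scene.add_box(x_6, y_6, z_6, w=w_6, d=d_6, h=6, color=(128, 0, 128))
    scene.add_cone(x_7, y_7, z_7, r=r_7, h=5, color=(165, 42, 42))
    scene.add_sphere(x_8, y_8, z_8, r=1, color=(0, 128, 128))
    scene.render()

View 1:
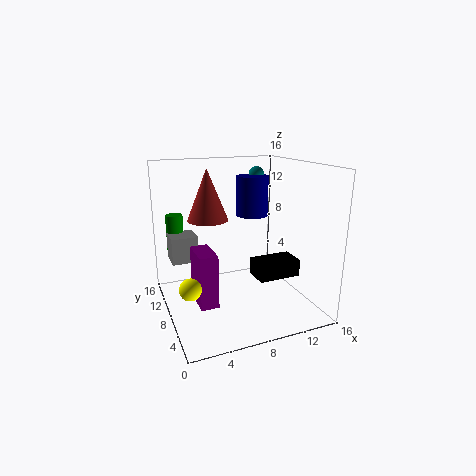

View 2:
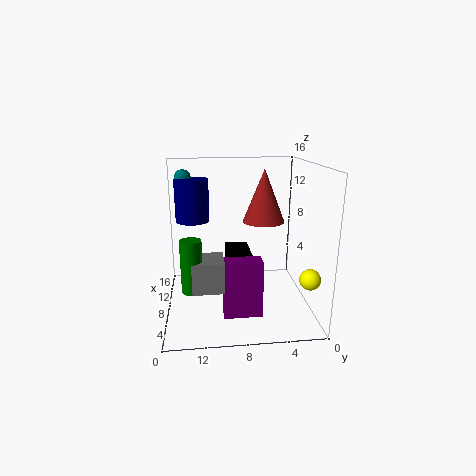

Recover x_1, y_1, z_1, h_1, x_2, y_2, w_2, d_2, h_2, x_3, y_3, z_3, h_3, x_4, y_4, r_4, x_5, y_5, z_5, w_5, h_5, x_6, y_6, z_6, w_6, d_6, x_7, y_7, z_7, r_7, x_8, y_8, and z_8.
x_1 = 12
y_1 = 13
z_1 = 9
h_1 = 5
x_2 = 10
y_2 = 6
w_2 = 5
d_2 = 3
h_2 = 2
x_3 = 2
y_3 = 13
z_3 = 5
h_3 = 5
x_4 = 1
y_4 = 2
r_4 = 1
x_5 = 1
y_5 = 10
z_5 = 5
w_5 = 3
h_5 = 3
x_6 = 3
y_6 = 6
z_6 = 1
w_6 = 2
d_6 = 4
x_7 = 4
y_7 = 6
z_7 = 11
r_7 = 2
x_8 = 13
y_8 = 14
z_8 = 14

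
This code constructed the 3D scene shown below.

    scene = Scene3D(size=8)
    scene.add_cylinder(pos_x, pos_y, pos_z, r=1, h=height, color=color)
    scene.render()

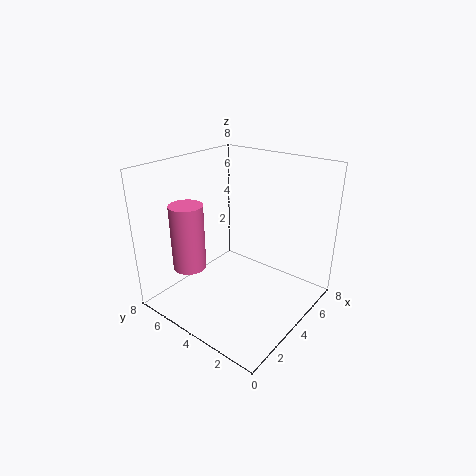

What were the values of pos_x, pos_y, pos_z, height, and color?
pos_x = 3
pos_y = 7
pos_z = 1.5
height = 4
color = 'hotpink'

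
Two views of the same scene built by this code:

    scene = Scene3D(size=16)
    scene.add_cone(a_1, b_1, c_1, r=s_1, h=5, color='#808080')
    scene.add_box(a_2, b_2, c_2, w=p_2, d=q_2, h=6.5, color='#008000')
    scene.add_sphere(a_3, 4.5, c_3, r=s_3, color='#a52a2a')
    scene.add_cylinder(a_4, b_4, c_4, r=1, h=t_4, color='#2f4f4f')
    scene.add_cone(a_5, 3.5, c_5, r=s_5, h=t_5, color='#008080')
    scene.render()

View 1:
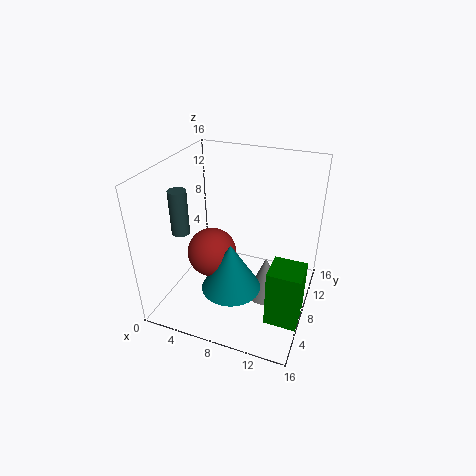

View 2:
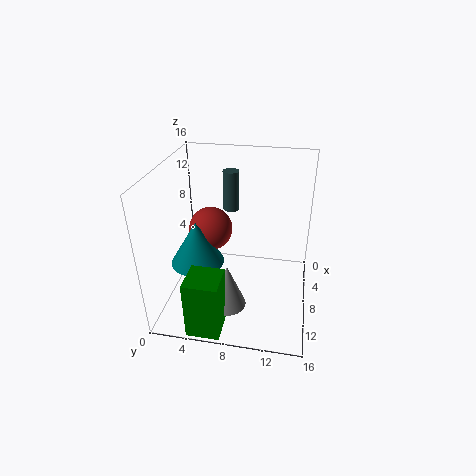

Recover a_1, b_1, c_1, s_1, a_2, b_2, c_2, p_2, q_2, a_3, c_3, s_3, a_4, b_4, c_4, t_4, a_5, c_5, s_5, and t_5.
a_1 = 11.5; b_1 = 7.5; c_1 = 1.5; s_1 = 2; a_2 = 12.5; b_2 = 4; c_2 = 0.5; p_2 = 3.5; q_2 = 3.5; a_3 = 6.5; c_3 = 8; s_3 = 2.5; a_4 = 2; b_4 = 6; c_4 = 8.5; t_4 = 5; a_5 = 9; c_5 = 5; s_5 = 3; t_5 = 5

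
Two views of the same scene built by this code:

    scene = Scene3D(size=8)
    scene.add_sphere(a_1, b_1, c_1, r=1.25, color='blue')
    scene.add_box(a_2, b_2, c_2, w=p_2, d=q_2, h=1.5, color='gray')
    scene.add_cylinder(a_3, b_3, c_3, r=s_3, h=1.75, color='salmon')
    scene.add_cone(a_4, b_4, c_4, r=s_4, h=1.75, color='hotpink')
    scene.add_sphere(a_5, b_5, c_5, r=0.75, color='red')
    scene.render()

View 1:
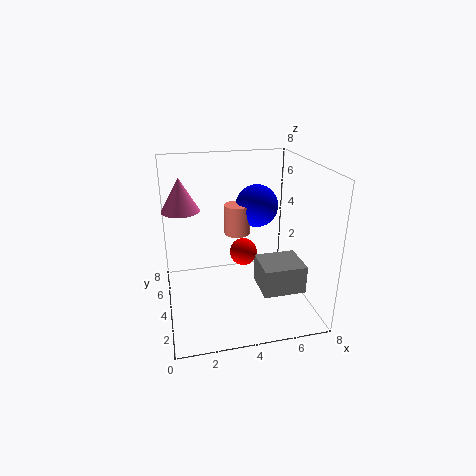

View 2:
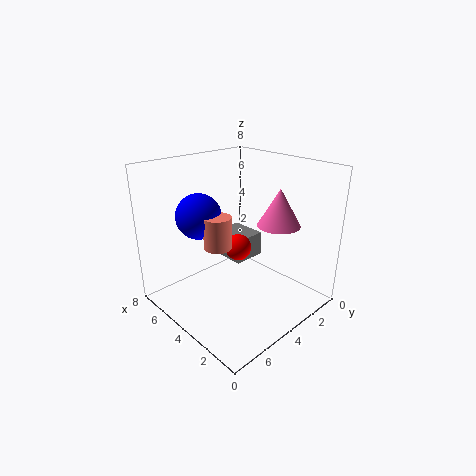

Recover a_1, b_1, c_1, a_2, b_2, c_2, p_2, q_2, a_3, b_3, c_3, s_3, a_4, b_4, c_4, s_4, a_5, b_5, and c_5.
a_1 = 5.5
b_1 = 5.5
c_1 = 5.25
a_2 = 4.75
b_2 = 1.25
c_2 = 1.75
p_2 = 2.25
q_2 = 2
a_3 = 4.25
b_3 = 5.25
c_3 = 3.75
s_3 = 0.75
a_4 = 1
b_4 = 4.25
c_4 = 5.75
s_4 = 1
a_5 = 4.25
b_5 = 3.75
c_5 = 3.25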